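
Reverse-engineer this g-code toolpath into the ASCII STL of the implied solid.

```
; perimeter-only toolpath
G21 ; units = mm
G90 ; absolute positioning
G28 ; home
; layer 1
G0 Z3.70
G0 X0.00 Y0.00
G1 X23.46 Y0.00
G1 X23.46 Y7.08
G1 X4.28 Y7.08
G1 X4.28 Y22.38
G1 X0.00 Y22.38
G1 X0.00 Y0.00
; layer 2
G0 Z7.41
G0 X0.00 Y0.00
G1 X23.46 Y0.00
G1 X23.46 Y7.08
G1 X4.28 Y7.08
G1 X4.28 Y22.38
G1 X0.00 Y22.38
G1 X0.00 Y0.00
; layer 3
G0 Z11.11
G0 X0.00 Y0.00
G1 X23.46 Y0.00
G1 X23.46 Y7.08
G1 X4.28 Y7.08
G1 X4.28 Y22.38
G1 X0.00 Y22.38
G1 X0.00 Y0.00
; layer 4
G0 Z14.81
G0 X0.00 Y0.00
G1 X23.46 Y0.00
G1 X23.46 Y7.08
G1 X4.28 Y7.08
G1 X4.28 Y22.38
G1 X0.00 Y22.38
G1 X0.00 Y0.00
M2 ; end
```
solid part
  facet normal 0.0000 0.0000 -1.0000
    outer loop
      vertex 23.46 7.08 0.00
      vertex 23.46 0.00 0.00
      vertex 0.00 0.00 0.00
    endloop
  endfacet
  facet normal 0.0000 0.0000 -1.0000
    outer loop
      vertex 4.28 7.08 0.00
      vertex 23.46 7.08 0.00
      vertex 0.00 0.00 0.00
    endloop
  endfacet
  facet normal 0.0000 0.0000 -1.0000
    outer loop
      vertex 4.28 22.38 0.00
      vertex 4.28 7.08 0.00
      vertex 0.00 0.00 0.00
    endloop
  endfacet
  facet normal 0.0000 0.0000 -1.0000
    outer loop
      vertex 0.00 22.38 0.00
      vertex 4.28 22.38 0.00
      vertex 0.00 0.00 0.00
    endloop
  endfacet
  facet normal 0.0000 0.0000 1.0000
    outer loop
      vertex 0.00 0.00 14.81
      vertex 23.46 0.00 14.81
      vertex 23.46 7.08 14.81
    endloop
  endfacet
  facet normal 0.0000 0.0000 1.0000
    outer loop
      vertex 0.00 0.00 14.81
      vertex 23.46 7.08 14.81
      vertex 4.28 7.08 14.81
    endloop
  endfacet
  facet normal 0.0000 0.0000 1.0000
    outer loop
      vertex 0.00 0.00 14.81
      vertex 4.28 7.08 14.81
      vertex 4.28 22.38 14.81
    endloop
  endfacet
  facet normal 0.0000 0.0000 1.0000
    outer loop
      vertex 0.00 0.00 14.81
      vertex 4.28 22.38 14.81
      vertex 0.00 22.38 14.81
    endloop
  endfacet
  facet normal 0.0000 -1.0000 0.0000
    outer loop
      vertex 0.00 0.00 0.00
      vertex 23.46 0.00 0.00
      vertex 23.46 0.00 14.81
    endloop
  endfacet
  facet normal 0.0000 -1.0000 0.0000
    outer loop
      vertex 0.00 0.00 0.00
      vertex 23.46 0.00 14.81
      vertex 0.00 0.00 14.81
    endloop
  endfacet
  facet normal 1.0000 0.0000 0.0000
    outer loop
      vertex 23.46 0.00 0.00
      vertex 23.46 7.08 0.00
      vertex 23.46 7.08 14.81
    endloop
  endfacet
  facet normal 1.0000 0.0000 0.0000
    outer loop
      vertex 23.46 0.00 0.00
      vertex 23.46 7.08 14.81
      vertex 23.46 0.00 14.81
    endloop
  endfacet
  facet normal 0.0000 1.0000 0.0000
    outer loop
      vertex 23.46 7.08 0.00
      vertex 4.28 7.08 0.00
      vertex 4.28 7.08 14.81
    endloop
  endfacet
  facet normal 0.0000 1.0000 0.0000
    outer loop
      vertex 23.46 7.08 0.00
      vertex 4.28 7.08 14.81
      vertex 23.46 7.08 14.81
    endloop
  endfacet
  facet normal 1.0000 0.0000 0.0000
    outer loop
      vertex 4.28 7.08 0.00
      vertex 4.28 22.38 0.00
      vertex 4.28 22.38 14.81
    endloop
  endfacet
  facet normal 1.0000 0.0000 0.0000
    outer loop
      vertex 4.28 7.08 0.00
      vertex 4.28 22.38 14.81
      vertex 4.28 7.08 14.81
    endloop
  endfacet
  facet normal 0.0000 1.0000 0.0000
    outer loop
      vertex 4.28 22.38 0.00
      vertex 0.00 22.38 0.00
      vertex 0.00 22.38 14.81
    endloop
  endfacet
  facet normal 0.0000 1.0000 0.0000
    outer loop
      vertex 4.28 22.38 0.00
      vertex 0.00 22.38 14.81
      vertex 4.28 22.38 14.81
    endloop
  endfacet
  facet normal -1.0000 0.0000 0.0000
    outer loop
      vertex 0.00 22.38 0.00
      vertex 0.00 0.00 0.00
      vertex 0.00 0.00 14.81
    endloop
  endfacet
  facet normal -1.0000 0.0000 0.0000
    outer loop
      vertex 0.00 22.38 0.00
      vertex 0.00 0.00 14.81
      vertex 0.00 22.38 14.81
    endloop
  endfacet
endsolid part

The G0 Z moves step by Δz≈3.70 mm. Every layer's G1 loop is the same polygon, so the solid is a straight extrusion of it from z=0 to z≈14.8. Closing with flat bottom and top caps and triangulating gives 20 facets — an L-shaped prism: outer 23.5 × 22.4 mm, arm thicknesses ≈ 7.08 mm (horizontal) and 4.28 mm (vertical), extruded 14.8 mm in z.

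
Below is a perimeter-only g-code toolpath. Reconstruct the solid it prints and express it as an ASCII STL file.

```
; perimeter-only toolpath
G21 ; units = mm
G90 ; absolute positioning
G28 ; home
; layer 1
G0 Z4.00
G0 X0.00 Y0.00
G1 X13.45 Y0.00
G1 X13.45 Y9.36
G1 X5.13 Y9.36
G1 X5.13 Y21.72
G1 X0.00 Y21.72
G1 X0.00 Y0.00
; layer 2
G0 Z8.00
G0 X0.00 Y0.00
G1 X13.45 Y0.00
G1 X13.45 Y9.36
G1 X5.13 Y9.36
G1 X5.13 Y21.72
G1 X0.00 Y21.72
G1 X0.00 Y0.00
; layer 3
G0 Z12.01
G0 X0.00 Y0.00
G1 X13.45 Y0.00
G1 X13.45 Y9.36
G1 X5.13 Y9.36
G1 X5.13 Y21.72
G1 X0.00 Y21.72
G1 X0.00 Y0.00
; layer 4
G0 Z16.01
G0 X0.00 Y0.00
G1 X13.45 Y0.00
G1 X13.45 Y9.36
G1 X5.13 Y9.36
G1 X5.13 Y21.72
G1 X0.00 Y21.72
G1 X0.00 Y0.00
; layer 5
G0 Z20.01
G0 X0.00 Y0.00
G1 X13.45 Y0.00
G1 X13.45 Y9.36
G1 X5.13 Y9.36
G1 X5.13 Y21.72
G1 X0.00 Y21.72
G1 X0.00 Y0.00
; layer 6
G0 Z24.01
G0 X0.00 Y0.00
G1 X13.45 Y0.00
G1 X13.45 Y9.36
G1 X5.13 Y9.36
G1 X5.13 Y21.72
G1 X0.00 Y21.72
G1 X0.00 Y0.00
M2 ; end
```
solid part
  facet normal 0.0000 0.0000 -1.0000
    outer loop
      vertex 13.45 9.36 0.00
      vertex 13.45 0.00 0.00
      vertex 0.00 0.00 0.00
    endloop
  endfacet
  facet normal 0.0000 0.0000 -1.0000
    outer loop
      vertex 5.13 9.36 0.00
      vertex 13.45 9.36 0.00
      vertex 0.00 0.00 0.00
    endloop
  endfacet
  facet normal 0.0000 0.0000 -1.0000
    outer loop
      vertex 5.13 21.72 0.00
      vertex 5.13 9.36 0.00
      vertex 0.00 0.00 0.00
    endloop
  endfacet
  facet normal 0.0000 0.0000 -1.0000
    outer loop
      vertex 0.00 21.72 0.00
      vertex 5.13 21.72 0.00
      vertex 0.00 0.00 0.00
    endloop
  endfacet
  facet normal 0.0000 0.0000 1.0000
    outer loop
      vertex 0.00 0.00 24.01
      vertex 13.45 0.00 24.01
      vertex 13.45 9.36 24.01
    endloop
  endfacet
  facet normal 0.0000 0.0000 1.0000
    outer loop
      vertex 0.00 0.00 24.01
      vertex 13.45 9.36 24.01
      vertex 5.13 9.36 24.01
    endloop
  endfacet
  facet normal 0.0000 0.0000 1.0000
    outer loop
      vertex 0.00 0.00 24.01
      vertex 5.13 9.36 24.01
      vertex 5.13 21.72 24.01
    endloop
  endfacet
  facet normal 0.0000 0.0000 1.0000
    outer loop
      vertex 0.00 0.00 24.01
      vertex 5.13 21.72 24.01
      vertex 0.00 21.72 24.01
    endloop
  endfacet
  facet normal 0.0000 -1.0000 0.0000
    outer loop
      vertex 0.00 0.00 0.00
      vertex 13.45 0.00 0.00
      vertex 13.45 0.00 24.01
    endloop
  endfacet
  facet normal 0.0000 -1.0000 0.0000
    outer loop
      vertex 0.00 0.00 0.00
      vertex 13.45 0.00 24.01
      vertex 0.00 0.00 24.01
    endloop
  endfacet
  facet normal 1.0000 0.0000 0.0000
    outer loop
      vertex 13.45 0.00 0.00
      vertex 13.45 9.36 0.00
      vertex 13.45 9.36 24.01
    endloop
  endfacet
  facet normal 1.0000 0.0000 0.0000
    outer loop
      vertex 13.45 0.00 0.00
      vertex 13.45 9.36 24.01
      vertex 13.45 0.00 24.01
    endloop
  endfacet
  facet normal 0.0000 1.0000 0.0000
    outer loop
      vertex 13.45 9.36 0.00
      vertex 5.13 9.36 0.00
      vertex 5.13 9.36 24.01
    endloop
  endfacet
  facet normal 0.0000 1.0000 0.0000
    outer loop
      vertex 13.45 9.36 0.00
      vertex 5.13 9.36 24.01
      vertex 13.45 9.36 24.01
    endloop
  endfacet
  facet normal 1.0000 0.0000 0.0000
    outer loop
      vertex 5.13 9.36 0.00
      vertex 5.13 21.72 0.00
      vertex 5.13 21.72 24.01
    endloop
  endfacet
  facet normal 1.0000 0.0000 0.0000
    outer loop
      vertex 5.13 9.36 0.00
      vertex 5.13 21.72 24.01
      vertex 5.13 9.36 24.01
    endloop
  endfacet
  facet normal 0.0000 1.0000 0.0000
    outer loop
      vertex 5.13 21.72 0.00
      vertex 0.00 21.72 0.00
      vertex 0.00 21.72 24.01
    endloop
  endfacet
  facet normal 0.0000 1.0000 0.0000
    outer loop
      vertex 5.13 21.72 0.00
      vertex 0.00 21.72 24.01
      vertex 5.13 21.72 24.01
    endloop
  endfacet
  facet normal -1.0000 0.0000 0.0000
    outer loop
      vertex 0.00 21.72 0.00
      vertex 0.00 0.00 0.00
      vertex 0.00 0.00 24.01
    endloop
  endfacet
  facet normal -1.0000 0.0000 0.0000
    outer loop
      vertex 0.00 21.72 0.00
      vertex 0.00 0.00 24.01
      vertex 0.00 21.72 24.01
    endloop
  endfacet
endsolid part

The G0 Z moves step by Δz≈4.00 mm. Every layer's G1 loop is the same polygon, so the solid is a straight extrusion of it from z=0 to z≈24. Closing with flat bottom and top caps and triangulating gives 20 facets — an L-shaped prism: outer 13.4 × 21.7 mm, arm thicknesses ≈ 9.36 mm (horizontal) and 5.13 mm (vertical), extruded 24 mm in z.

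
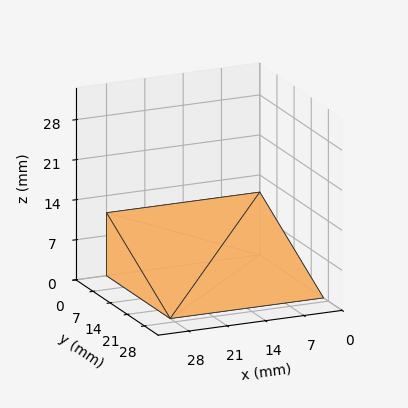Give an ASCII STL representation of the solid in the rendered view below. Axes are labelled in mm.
Reading the render: the shape is a wedge (ramp): 28 × 26 mm base, rising to 11 mm along the y=0 edge and sloping linearly to z=0 at y=26 (dimensions read to the nearest mm from the axis ticks). For the STL, each face is triangulated and given an outward normal.

solid part
  facet normal 0.0000 0.0000 -1.0000
    outer loop
      vertex 28.000 26.000 0.000
      vertex 28.000 0.000 0.000
      vertex 0.000 0.000 0.000
    endloop
  endfacet
  facet normal 0.0000 0.0000 -1.0000
    outer loop
      vertex 0.000 26.000 0.000
      vertex 28.000 26.000 0.000
      vertex 0.000 0.000 0.000
    endloop
  endfacet
  facet normal 0.0000 -1.0000 0.0000
    outer loop
      vertex 0.000 0.000 0.000
      vertex 28.000 0.000 0.000
      vertex 28.000 0.000 11.000
    endloop
  endfacet
  facet normal 0.0000 -1.0000 0.0000
    outer loop
      vertex 0.000 0.000 0.000
      vertex 28.000 0.000 11.000
      vertex 0.000 0.000 11.000
    endloop
  endfacet
  facet normal 0.0000 0.3896 0.9210
    outer loop
      vertex 0.000 0.000 11.000
      vertex 28.000 0.000 11.000
      vertex 28.000 26.000 0.000
    endloop
  endfacet
  facet normal 0.0000 0.3896 0.9210
    outer loop
      vertex 0.000 0.000 11.000
      vertex 28.000 26.000 0.000
      vertex 0.000 26.000 0.000
    endloop
  endfacet
  facet normal -1.0000 0.0000 0.0000
    outer loop
      vertex 0.000 0.000 11.000
      vertex 0.000 26.000 0.000
      vertex 0.000 0.000 0.000
    endloop
  endfacet
  facet normal 1.0000 0.0000 0.0000
    outer loop
      vertex 28.000 0.000 0.000
      vertex 28.000 26.000 0.000
      vertex 28.000 0.000 11.000
    endloop
  endfacet
endsolid part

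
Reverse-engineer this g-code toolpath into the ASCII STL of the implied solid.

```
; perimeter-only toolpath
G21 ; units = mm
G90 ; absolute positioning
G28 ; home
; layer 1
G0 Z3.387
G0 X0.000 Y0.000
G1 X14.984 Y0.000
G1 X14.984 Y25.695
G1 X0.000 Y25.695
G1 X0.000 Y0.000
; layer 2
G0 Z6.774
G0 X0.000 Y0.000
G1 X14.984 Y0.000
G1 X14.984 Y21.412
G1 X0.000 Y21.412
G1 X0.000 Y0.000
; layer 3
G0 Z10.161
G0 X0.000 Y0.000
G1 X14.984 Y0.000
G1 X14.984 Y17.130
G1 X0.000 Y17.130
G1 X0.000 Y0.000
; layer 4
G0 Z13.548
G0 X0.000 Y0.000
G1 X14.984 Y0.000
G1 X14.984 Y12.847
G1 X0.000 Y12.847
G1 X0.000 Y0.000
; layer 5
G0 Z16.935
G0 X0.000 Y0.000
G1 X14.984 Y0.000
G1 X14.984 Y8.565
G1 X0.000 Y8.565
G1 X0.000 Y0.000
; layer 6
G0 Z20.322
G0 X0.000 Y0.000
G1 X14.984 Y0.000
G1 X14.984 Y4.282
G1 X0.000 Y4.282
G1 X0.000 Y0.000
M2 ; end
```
solid part
  facet normal 0.0000 0.0000 -1.0000
    outer loop
      vertex 14.984 29.977 0.000
      vertex 14.984 0.000 0.000
      vertex 0.000 0.000 0.000
    endloop
  endfacet
  facet normal 0.0000 0.0000 -1.0000
    outer loop
      vertex 0.000 29.977 0.000
      vertex 14.984 29.977 0.000
      vertex 0.000 0.000 0.000
    endloop
  endfacet
  facet normal 0.0000 -1.0000 0.0000
    outer loop
      vertex 0.000 0.000 0.000
      vertex 14.984 0.000 0.000
      vertex 14.984 0.000 23.709
    endloop
  endfacet
  facet normal 0.0000 -1.0000 0.0000
    outer loop
      vertex 0.000 0.000 0.000
      vertex 14.984 0.000 23.709
      vertex 0.000 0.000 23.709
    endloop
  endfacet
  facet normal 0.0000 0.6203 0.7843
    outer loop
      vertex 0.000 0.000 23.709
      vertex 14.984 0.000 23.709
      vertex 14.984 29.977 0.000
    endloop
  endfacet
  facet normal 0.0000 0.6203 0.7843
    outer loop
      vertex 0.000 0.000 23.709
      vertex 14.984 29.977 0.000
      vertex 0.000 29.977 0.000
    endloop
  endfacet
  facet normal -1.0000 0.0000 0.0000
    outer loop
      vertex 0.000 0.000 23.709
      vertex 0.000 29.977 0.000
      vertex 0.000 0.000 0.000
    endloop
  endfacet
  facet normal 1.0000 0.0000 0.0000
    outer loop
      vertex 14.984 0.000 0.000
      vertex 14.984 29.977 0.000
      vertex 14.984 0.000 23.709
    endloop
  endfacet
endsolid part

The G0 Z moves step by Δz≈3.387 mm. The G1 loops shrink linearly with z, so the solid tapers from its base footprint up to z≈23.7. Closing with a flat bottom cap and the tapered top and triangulating gives 8 facets — a wedge (ramp): 15 × 30 mm base, rising to 23.7 mm along the y=0 edge and sloping linearly to z=0 at y=30.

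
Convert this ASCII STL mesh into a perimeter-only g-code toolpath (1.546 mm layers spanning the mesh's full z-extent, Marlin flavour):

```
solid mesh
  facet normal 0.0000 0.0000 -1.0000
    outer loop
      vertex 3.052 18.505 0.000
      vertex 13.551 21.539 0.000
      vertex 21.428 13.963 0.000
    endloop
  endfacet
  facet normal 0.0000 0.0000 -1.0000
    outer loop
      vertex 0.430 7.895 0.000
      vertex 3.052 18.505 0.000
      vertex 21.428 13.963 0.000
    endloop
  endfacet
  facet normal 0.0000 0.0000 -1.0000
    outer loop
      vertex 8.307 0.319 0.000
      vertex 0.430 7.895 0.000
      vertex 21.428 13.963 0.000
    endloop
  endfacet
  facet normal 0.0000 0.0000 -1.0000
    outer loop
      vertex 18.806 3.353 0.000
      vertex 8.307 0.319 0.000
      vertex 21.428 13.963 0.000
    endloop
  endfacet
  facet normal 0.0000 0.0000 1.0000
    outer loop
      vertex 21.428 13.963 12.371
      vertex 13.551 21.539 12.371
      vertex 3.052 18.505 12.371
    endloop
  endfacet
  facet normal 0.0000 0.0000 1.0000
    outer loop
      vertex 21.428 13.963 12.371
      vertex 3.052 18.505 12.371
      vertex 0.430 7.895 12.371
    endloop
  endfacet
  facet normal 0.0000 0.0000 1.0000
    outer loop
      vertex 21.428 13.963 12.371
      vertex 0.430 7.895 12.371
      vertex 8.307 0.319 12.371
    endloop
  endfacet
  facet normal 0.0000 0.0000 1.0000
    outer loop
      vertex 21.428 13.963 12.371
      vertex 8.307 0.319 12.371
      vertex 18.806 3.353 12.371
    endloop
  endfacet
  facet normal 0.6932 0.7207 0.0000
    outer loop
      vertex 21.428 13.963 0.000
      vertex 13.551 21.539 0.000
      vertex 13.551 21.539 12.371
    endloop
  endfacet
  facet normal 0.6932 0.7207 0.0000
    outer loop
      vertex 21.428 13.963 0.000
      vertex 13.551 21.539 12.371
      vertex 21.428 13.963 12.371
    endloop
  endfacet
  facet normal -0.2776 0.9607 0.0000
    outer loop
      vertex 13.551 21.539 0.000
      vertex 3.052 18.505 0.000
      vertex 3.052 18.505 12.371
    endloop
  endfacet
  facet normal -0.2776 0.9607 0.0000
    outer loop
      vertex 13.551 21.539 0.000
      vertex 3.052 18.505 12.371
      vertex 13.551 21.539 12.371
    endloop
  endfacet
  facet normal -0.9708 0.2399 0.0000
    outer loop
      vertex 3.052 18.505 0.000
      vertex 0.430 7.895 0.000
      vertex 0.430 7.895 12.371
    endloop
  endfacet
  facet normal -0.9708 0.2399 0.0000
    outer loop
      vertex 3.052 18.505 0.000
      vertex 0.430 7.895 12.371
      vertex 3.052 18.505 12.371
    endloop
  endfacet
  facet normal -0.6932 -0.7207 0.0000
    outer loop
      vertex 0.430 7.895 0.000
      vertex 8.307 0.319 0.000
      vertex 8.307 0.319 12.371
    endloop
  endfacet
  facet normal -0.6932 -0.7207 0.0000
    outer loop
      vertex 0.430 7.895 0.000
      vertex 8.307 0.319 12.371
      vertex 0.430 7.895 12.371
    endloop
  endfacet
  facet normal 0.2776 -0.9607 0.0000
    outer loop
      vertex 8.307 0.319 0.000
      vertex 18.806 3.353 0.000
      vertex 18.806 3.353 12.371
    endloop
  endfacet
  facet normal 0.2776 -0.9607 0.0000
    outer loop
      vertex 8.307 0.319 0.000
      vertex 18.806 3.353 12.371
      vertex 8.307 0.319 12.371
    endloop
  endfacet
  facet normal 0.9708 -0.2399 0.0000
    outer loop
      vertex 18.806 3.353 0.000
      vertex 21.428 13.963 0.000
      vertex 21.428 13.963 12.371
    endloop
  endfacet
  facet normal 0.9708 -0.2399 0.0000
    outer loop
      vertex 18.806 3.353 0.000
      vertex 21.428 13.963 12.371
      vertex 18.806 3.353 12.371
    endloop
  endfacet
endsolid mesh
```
; perimeter-only toolpath
G21 ; units = mm
G90 ; absolute positioning
G28 ; home
; layer 1
G0 Z1.546
G0 X21.428 Y13.963
G1 X13.551 Y21.539
G1 X3.052 Y18.505
G1 X0.430 Y7.895
G1 X8.307 Y0.319
G1 X18.806 Y3.353
G1 X21.428 Y13.963
; layer 2
G0 Z3.093
G0 X21.428 Y13.963
G1 X13.551 Y21.539
G1 X3.052 Y18.505
G1 X0.430 Y7.895
G1 X8.307 Y0.319
G1 X18.806 Y3.353
G1 X21.428 Y13.963
; layer 3
G0 Z4.639
G0 X21.428 Y13.963
G1 X13.551 Y21.539
G1 X3.052 Y18.505
G1 X0.430 Y7.895
G1 X8.307 Y0.319
G1 X18.806 Y3.353
G1 X21.428 Y13.963
; layer 4
G0 Z6.186
G0 X21.428 Y13.963
G1 X13.551 Y21.539
G1 X3.052 Y18.505
G1 X0.430 Y7.895
G1 X8.307 Y0.319
G1 X18.806 Y3.353
G1 X21.428 Y13.963
; layer 5
G0 Z7.732
G0 X21.428 Y13.963
G1 X13.551 Y21.539
G1 X3.052 Y18.505
G1 X0.430 Y7.895
G1 X8.307 Y0.319
G1 X18.806 Y3.353
G1 X21.428 Y13.963
; layer 6
G0 Z9.278
G0 X21.428 Y13.963
G1 X13.551 Y21.539
G1 X3.052 Y18.505
G1 X0.430 Y7.895
G1 X8.307 Y0.319
G1 X18.806 Y3.353
G1 X21.428 Y13.963
; layer 7
G0 Z10.825
G0 X21.428 Y13.963
G1 X13.551 Y21.539
G1 X3.052 Y18.505
G1 X0.430 Y7.895
G1 X8.307 Y0.319
G1 X18.806 Y3.353
G1 X21.428 Y13.963
; layer 8
G0 Z12.371
G0 X21.428 Y13.963
G1 X13.551 Y21.539
G1 X3.052 Y18.505
G1 X0.430 Y7.895
G1 X8.307 Y0.319
G1 X18.806 Y3.353
G1 X21.428 Y13.963
M2 ; end

The solid is a regular 6-sided prism (a cylinder approximated with 6 flat sides), circumscribed radius ≈ 10.9 mm, height ≈ 12.4 mm. Slicing at Δz = 1.546 mm — 8 equal slices spanning the solid's height, so layer i sits at z = i·h/8 — gives 8 non-empty perimeters. Each is a 6-segment closed polygon; G0 lifts to the layer z and rapids to the start vertex, then G1 traces the edges.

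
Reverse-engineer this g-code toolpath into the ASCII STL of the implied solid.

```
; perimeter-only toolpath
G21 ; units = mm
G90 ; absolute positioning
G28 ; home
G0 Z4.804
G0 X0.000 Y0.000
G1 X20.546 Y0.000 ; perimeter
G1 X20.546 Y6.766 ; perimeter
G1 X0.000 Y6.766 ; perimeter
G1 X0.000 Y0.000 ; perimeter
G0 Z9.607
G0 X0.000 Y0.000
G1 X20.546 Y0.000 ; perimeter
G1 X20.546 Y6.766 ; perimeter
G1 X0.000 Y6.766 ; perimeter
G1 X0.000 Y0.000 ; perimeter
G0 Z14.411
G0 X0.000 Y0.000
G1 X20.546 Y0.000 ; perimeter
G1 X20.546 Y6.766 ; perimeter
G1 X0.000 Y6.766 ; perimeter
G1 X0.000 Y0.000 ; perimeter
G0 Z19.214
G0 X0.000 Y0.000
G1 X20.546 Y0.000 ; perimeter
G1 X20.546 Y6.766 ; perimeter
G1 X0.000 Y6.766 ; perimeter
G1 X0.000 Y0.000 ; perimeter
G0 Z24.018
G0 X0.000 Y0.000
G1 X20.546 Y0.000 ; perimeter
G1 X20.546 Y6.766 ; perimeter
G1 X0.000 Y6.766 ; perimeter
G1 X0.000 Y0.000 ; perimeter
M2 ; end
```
solid part
  facet normal 0.0000 0.0000 -1.0000
    outer loop
      vertex 20.546 6.766 0.000
      vertex 20.546 0.000 0.000
      vertex 0.000 0.000 0.000
    endloop
  endfacet
  facet normal 0.0000 0.0000 -1.0000
    outer loop
      vertex 0.000 6.766 0.000
      vertex 20.546 6.766 0.000
      vertex 0.000 0.000 0.000
    endloop
  endfacet
  facet normal 0.0000 0.0000 1.0000
    outer loop
      vertex 0.000 0.000 24.018
      vertex 20.546 0.000 24.018
      vertex 20.546 6.766 24.018
    endloop
  endfacet
  facet normal 0.0000 0.0000 1.0000
    outer loop
      vertex 0.000 0.000 24.018
      vertex 20.546 6.766 24.018
      vertex 0.000 6.766 24.018
    endloop
  endfacet
  facet normal 0.0000 -1.0000 0.0000
    outer loop
      vertex 0.000 0.000 0.000
      vertex 20.546 0.000 0.000
      vertex 20.546 0.000 24.018
    endloop
  endfacet
  facet normal 0.0000 -1.0000 0.0000
    outer loop
      vertex 0.000 0.000 0.000
      vertex 20.546 0.000 24.018
      vertex 0.000 0.000 24.018
    endloop
  endfacet
  facet normal 0.0000 1.0000 0.0000
    outer loop
      vertex 20.546 6.766 24.018
      vertex 20.546 6.766 0.000
      vertex 0.000 6.766 0.000
    endloop
  endfacet
  facet normal 0.0000 1.0000 0.0000
    outer loop
      vertex 0.000 6.766 24.018
      vertex 20.546 6.766 24.018
      vertex 0.000 6.766 0.000
    endloop
  endfacet
  facet normal -1.0000 0.0000 0.0000
    outer loop
      vertex 0.000 6.766 24.018
      vertex 0.000 6.766 0.000
      vertex 0.000 0.000 0.000
    endloop
  endfacet
  facet normal -1.0000 0.0000 0.0000
    outer loop
      vertex 0.000 0.000 24.018
      vertex 0.000 6.766 24.018
      vertex 0.000 0.000 0.000
    endloop
  endfacet
  facet normal 1.0000 0.0000 0.0000
    outer loop
      vertex 20.546 0.000 0.000
      vertex 20.546 6.766 0.000
      vertex 20.546 6.766 24.018
    endloop
  endfacet
  facet normal 1.0000 0.0000 0.0000
    outer loop
      vertex 20.546 0.000 0.000
      vertex 20.546 6.766 24.018
      vertex 20.546 0.000 24.018
    endloop
  endfacet
endsolid part

The G0 Z moves step by Δz≈4.804 mm. Every layer's G1 loop is the same polygon, so the solid is a straight extrusion of it from z=0 to z≈24. Closing with flat bottom and top caps and triangulating gives 12 facets — a rectangular box, roughly 20.5 × 6.77 mm footprint and 24 mm tall.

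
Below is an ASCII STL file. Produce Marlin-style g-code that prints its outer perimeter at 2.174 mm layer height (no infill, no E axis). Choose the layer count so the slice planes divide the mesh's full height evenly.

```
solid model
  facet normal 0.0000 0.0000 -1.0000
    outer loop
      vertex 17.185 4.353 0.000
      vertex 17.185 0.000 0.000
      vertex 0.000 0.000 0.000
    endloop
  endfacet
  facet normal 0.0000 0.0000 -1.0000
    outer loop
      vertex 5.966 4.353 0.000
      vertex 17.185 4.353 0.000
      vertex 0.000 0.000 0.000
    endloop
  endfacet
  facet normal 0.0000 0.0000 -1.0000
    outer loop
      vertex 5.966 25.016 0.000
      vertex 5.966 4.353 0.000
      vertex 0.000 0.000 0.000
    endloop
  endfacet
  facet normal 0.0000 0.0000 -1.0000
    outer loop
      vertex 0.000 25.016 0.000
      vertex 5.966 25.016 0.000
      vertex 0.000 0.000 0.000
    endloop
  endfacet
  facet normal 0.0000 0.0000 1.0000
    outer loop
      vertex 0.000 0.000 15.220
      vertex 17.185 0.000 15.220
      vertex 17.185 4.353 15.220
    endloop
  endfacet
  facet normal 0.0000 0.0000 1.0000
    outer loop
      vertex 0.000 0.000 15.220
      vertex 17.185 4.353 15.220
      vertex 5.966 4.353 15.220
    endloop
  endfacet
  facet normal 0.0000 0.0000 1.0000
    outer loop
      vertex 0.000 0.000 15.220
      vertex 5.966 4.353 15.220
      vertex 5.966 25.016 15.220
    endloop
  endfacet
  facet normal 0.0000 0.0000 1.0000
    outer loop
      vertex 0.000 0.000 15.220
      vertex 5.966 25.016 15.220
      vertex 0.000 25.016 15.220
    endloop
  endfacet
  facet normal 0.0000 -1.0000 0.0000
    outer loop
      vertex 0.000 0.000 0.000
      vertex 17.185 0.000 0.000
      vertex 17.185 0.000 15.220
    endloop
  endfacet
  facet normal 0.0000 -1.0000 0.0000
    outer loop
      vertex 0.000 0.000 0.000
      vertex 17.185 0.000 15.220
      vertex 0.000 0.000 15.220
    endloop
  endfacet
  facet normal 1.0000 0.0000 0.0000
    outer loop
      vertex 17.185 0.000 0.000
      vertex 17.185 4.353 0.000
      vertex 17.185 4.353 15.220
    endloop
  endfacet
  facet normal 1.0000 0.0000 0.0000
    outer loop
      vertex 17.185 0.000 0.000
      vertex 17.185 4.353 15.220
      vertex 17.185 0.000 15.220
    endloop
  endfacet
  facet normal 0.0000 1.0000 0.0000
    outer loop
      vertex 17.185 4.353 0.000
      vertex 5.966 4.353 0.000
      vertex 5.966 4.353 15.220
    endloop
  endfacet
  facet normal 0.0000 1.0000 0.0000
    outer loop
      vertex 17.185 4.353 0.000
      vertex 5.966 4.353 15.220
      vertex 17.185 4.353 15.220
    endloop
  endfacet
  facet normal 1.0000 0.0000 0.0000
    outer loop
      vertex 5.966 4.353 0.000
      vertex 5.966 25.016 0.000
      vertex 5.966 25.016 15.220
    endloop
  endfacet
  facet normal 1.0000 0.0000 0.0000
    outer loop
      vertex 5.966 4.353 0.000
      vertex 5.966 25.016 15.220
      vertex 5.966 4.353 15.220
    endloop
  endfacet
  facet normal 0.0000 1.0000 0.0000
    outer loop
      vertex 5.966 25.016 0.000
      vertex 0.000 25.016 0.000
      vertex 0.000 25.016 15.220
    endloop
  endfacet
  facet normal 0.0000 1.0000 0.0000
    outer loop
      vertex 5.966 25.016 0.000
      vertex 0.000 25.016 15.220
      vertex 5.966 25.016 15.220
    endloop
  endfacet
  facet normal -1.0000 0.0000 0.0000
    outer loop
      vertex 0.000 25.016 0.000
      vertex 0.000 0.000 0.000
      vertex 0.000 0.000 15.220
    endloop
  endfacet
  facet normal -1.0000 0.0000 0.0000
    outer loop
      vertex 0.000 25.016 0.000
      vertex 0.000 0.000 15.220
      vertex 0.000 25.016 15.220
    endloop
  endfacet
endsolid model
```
; perimeter-only toolpath
G21 ; units = mm
G90 ; absolute positioning
G28 ; home
; layer 1
G0 Z2.174
G0 X0.000 Y0.000
G1 X17.185 Y0.000
G1 X17.185 Y4.353
G1 X5.966 Y4.353
G1 X5.966 Y25.016
G1 X0.000 Y25.016
G1 X0.000 Y0.000
; layer 2
G0 Z4.349
G0 X0.000 Y0.000
G1 X17.185 Y0.000
G1 X17.185 Y4.353
G1 X5.966 Y4.353
G1 X5.966 Y25.016
G1 X0.000 Y25.016
G1 X0.000 Y0.000
; layer 3
G0 Z6.523
G0 X0.000 Y0.000
G1 X17.185 Y0.000
G1 X17.185 Y4.353
G1 X5.966 Y4.353
G1 X5.966 Y25.016
G1 X0.000 Y25.016
G1 X0.000 Y0.000
; layer 4
G0 Z8.697
G0 X0.000 Y0.000
G1 X17.185 Y0.000
G1 X17.185 Y4.353
G1 X5.966 Y4.353
G1 X5.966 Y25.016
G1 X0.000 Y25.016
G1 X0.000 Y0.000
; layer 5
G0 Z10.871
G0 X0.000 Y0.000
G1 X17.185 Y0.000
G1 X17.185 Y4.353
G1 X5.966 Y4.353
G1 X5.966 Y25.016
G1 X0.000 Y25.016
G1 X0.000 Y0.000
; layer 6
G0 Z13.046
G0 X0.000 Y0.000
G1 X17.185 Y0.000
G1 X17.185 Y4.353
G1 X5.966 Y4.353
G1 X5.966 Y25.016
G1 X0.000 Y25.016
G1 X0.000 Y0.000
; layer 7
G0 Z15.220
G0 X0.000 Y0.000
G1 X17.185 Y0.000
G1 X17.185 Y4.353
G1 X5.966 Y4.353
G1 X5.966 Y25.016
G1 X0.000 Y25.016
G1 X0.000 Y0.000
M2 ; end

The solid is an L-shaped prism: outer 17.2 × 25 mm, arm thicknesses ≈ 4.35 mm (horizontal) and 5.97 mm (vertical), extruded 15.2 mm in z. Slicing at Δz = 2.174 mm — 7 equal slices spanning the solid's height, so layer i sits at z = i·h/7 — gives 7 non-empty perimeters. Each is a 6-segment closed polygon; G0 lifts to the layer z and rapids to the start vertex, then G1 traces the edges.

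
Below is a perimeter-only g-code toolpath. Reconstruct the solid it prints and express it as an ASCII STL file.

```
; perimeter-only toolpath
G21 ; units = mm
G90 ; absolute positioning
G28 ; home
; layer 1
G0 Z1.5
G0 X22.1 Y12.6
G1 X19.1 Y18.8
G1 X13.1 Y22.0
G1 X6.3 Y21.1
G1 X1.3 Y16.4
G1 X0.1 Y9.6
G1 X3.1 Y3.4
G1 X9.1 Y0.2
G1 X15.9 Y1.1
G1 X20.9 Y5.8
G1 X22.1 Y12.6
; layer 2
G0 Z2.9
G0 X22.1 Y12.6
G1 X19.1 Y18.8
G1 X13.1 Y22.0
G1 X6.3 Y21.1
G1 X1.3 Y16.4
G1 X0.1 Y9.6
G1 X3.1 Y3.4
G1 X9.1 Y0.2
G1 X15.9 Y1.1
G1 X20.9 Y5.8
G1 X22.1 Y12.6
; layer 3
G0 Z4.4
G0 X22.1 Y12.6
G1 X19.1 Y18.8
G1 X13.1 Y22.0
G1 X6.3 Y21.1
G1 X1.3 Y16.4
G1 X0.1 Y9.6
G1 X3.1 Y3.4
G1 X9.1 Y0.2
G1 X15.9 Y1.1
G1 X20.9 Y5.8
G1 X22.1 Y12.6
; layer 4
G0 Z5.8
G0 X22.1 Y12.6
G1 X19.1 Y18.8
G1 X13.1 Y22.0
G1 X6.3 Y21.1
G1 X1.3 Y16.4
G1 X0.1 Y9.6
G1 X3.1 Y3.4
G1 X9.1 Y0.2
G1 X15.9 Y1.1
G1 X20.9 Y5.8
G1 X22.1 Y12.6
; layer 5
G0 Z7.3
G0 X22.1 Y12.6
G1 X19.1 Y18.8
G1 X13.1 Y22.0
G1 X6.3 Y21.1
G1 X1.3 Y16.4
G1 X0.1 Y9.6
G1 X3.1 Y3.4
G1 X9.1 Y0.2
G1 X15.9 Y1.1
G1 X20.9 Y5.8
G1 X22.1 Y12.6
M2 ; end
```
solid part
  facet normal 0.0000 0.0000 -1.0000
    outer loop
      vertex 13.1 22.0 0.0
      vertex 19.1 18.8 0.0
      vertex 22.1 12.6 0.0
    endloop
  endfacet
  facet normal 0.0000 0.0000 -1.0000
    outer loop
      vertex 6.3 21.1 0.0
      vertex 13.1 22.0 0.0
      vertex 22.1 12.6 0.0
    endloop
  endfacet
  facet normal 0.0000 0.0000 -1.0000
    outer loop
      vertex 1.3 16.4 0.0
      vertex 6.3 21.1 0.0
      vertex 22.1 12.6 0.0
    endloop
  endfacet
  facet normal 0.0000 0.0000 -1.0000
    outer loop
      vertex 0.1 9.6 0.0
      vertex 1.3 16.4 0.0
      vertex 22.1 12.6 0.0
    endloop
  endfacet
  facet normal 0.0000 0.0000 -1.0000
    outer loop
      vertex 3.1 3.4 0.0
      vertex 0.1 9.6 0.0
      vertex 22.1 12.6 0.0
    endloop
  endfacet
  facet normal 0.0000 0.0000 -1.0000
    outer loop
      vertex 9.1 0.2 0.0
      vertex 3.1 3.4 0.0
      vertex 22.1 12.6 0.0
    endloop
  endfacet
  facet normal 0.0000 0.0000 -1.0000
    outer loop
      vertex 15.9 1.1 0.0
      vertex 9.1 0.2 0.0
      vertex 22.1 12.6 0.0
    endloop
  endfacet
  facet normal 0.0000 0.0000 -1.0000
    outer loop
      vertex 20.9 5.8 0.0
      vertex 15.9 1.1 0.0
      vertex 22.1 12.6 0.0
    endloop
  endfacet
  facet normal 0.0000 0.0000 1.0000
    outer loop
      vertex 22.1 12.6 7.3
      vertex 19.1 18.8 7.3
      vertex 13.1 22.0 7.3
    endloop
  endfacet
  facet normal 0.0000 0.0000 1.0000
    outer loop
      vertex 22.1 12.6 7.3
      vertex 13.1 22.0 7.3
      vertex 6.3 21.1 7.3
    endloop
  endfacet
  facet normal 0.0000 0.0000 1.0000
    outer loop
      vertex 22.1 12.6 7.3
      vertex 6.3 21.1 7.3
      vertex 1.3 16.4 7.3
    endloop
  endfacet
  facet normal 0.0000 0.0000 1.0000
    outer loop
      vertex 22.1 12.6 7.3
      vertex 1.3 16.4 7.3
      vertex 0.1 9.6 7.3
    endloop
  endfacet
  facet normal 0.0000 0.0000 1.0000
    outer loop
      vertex 22.1 12.6 7.3
      vertex 0.1 9.6 7.3
      vertex 3.1 3.4 7.3
    endloop
  endfacet
  facet normal 0.0000 0.0000 1.0000
    outer loop
      vertex 22.1 12.6 7.3
      vertex 3.1 3.4 7.3
      vertex 9.1 0.2 7.3
    endloop
  endfacet
  facet normal 0.0000 0.0000 1.0000
    outer loop
      vertex 22.1 12.6 7.3
      vertex 9.1 0.2 7.3
      vertex 15.9 1.1 7.3
    endloop
  endfacet
  facet normal 0.0000 0.0000 1.0000
    outer loop
      vertex 22.1 12.6 7.3
      vertex 15.9 1.1 7.3
      vertex 20.9 5.8 7.3
    endloop
  endfacet
  facet normal 0.9002 0.4356 0.0000
    outer loop
      vertex 22.1 12.6 0.0
      vertex 19.1 18.8 0.0
      vertex 19.1 18.8 7.3
    endloop
  endfacet
  facet normal 0.9002 0.4356 0.0000
    outer loop
      vertex 22.1 12.6 0.0
      vertex 19.1 18.8 7.3
      vertex 22.1 12.6 7.3
    endloop
  endfacet
  facet normal 0.4706 0.8824 0.0000
    outer loop
      vertex 19.1 18.8 0.0
      vertex 13.1 22.0 0.0
      vertex 13.1 22.0 7.3
    endloop
  endfacet
  facet normal 0.4706 0.8824 0.0000
    outer loop
      vertex 19.1 18.8 0.0
      vertex 13.1 22.0 7.3
      vertex 19.1 18.8 7.3
    endloop
  endfacet
  facet normal -0.1312 0.9914 0.0000
    outer loop
      vertex 13.1 22.0 0.0
      vertex 6.3 21.1 0.0
      vertex 6.3 21.1 7.3
    endloop
  endfacet
  facet normal -0.1312 0.9914 0.0000
    outer loop
      vertex 13.1 22.0 0.0
      vertex 6.3 21.1 7.3
      vertex 13.1 22.0 7.3
    endloop
  endfacet
  facet normal -0.6849 0.7286 0.0000
    outer loop
      vertex 6.3 21.1 0.0
      vertex 1.3 16.4 0.0
      vertex 1.3 16.4 7.3
    endloop
  endfacet
  facet normal -0.6849 0.7286 0.0000
    outer loop
      vertex 6.3 21.1 0.0
      vertex 1.3 16.4 7.3
      vertex 6.3 21.1 7.3
    endloop
  endfacet
  facet normal -0.9848 0.1738 0.0000
    outer loop
      vertex 1.3 16.4 0.0
      vertex 0.1 9.6 0.0
      vertex 0.1 9.6 7.3
    endloop
  endfacet
  facet normal -0.9848 0.1738 0.0000
    outer loop
      vertex 1.3 16.4 0.0
      vertex 0.1 9.6 7.3
      vertex 1.3 16.4 7.3
    endloop
  endfacet
  facet normal -0.9002 -0.4356 0.0000
    outer loop
      vertex 0.1 9.6 0.0
      vertex 3.1 3.4 0.0
      vertex 3.1 3.4 7.3
    endloop
  endfacet
  facet normal -0.9002 -0.4356 0.0000
    outer loop
      vertex 0.1 9.6 0.0
      vertex 3.1 3.4 7.3
      vertex 0.1 9.6 7.3
    endloop
  endfacet
  facet normal -0.4706 -0.8824 0.0000
    outer loop
      vertex 3.1 3.4 0.0
      vertex 9.1 0.2 0.0
      vertex 9.1 0.2 7.3
    endloop
  endfacet
  facet normal -0.4706 -0.8824 0.0000
    outer loop
      vertex 3.1 3.4 0.0
      vertex 9.1 0.2 7.3
      vertex 3.1 3.4 7.3
    endloop
  endfacet
  facet normal 0.1312 -0.9914 0.0000
    outer loop
      vertex 9.1 0.2 0.0
      vertex 15.9 1.1 0.0
      vertex 15.9 1.1 7.3
    endloop
  endfacet
  facet normal 0.1312 -0.9914 0.0000
    outer loop
      vertex 9.1 0.2 0.0
      vertex 15.9 1.1 7.3
      vertex 9.1 0.2 7.3
    endloop
  endfacet
  facet normal 0.6849 -0.7286 0.0000
    outer loop
      vertex 15.9 1.1 0.0
      vertex 20.9 5.8 0.0
      vertex 20.9 5.8 7.3
    endloop
  endfacet
  facet normal 0.6849 -0.7286 0.0000
    outer loop
      vertex 15.9 1.1 0.0
      vertex 20.9 5.8 7.3
      vertex 15.9 1.1 7.3
    endloop
  endfacet
  facet normal 0.9848 -0.1738 0.0000
    outer loop
      vertex 20.9 5.8 0.0
      vertex 22.1 12.6 0.0
      vertex 22.1 12.6 7.3
    endloop
  endfacet
  facet normal 0.9848 -0.1738 0.0000
    outer loop
      vertex 20.9 5.8 0.0
      vertex 22.1 12.6 7.3
      vertex 20.9 5.8 7.3
    endloop
  endfacet
endsolid part

The G0 Z moves step by Δz≈1.5 mm. Every layer's G1 loop is the same polygon, so the solid is a straight extrusion of it from z=0 to z≈7.3. Closing with flat bottom and top caps and triangulating gives 36 facets — a regular 10-sided prism (a cylinder approximated with 10 flat sides), circumscribed radius ≈ 11.1 mm, height ≈ 7.3 mm.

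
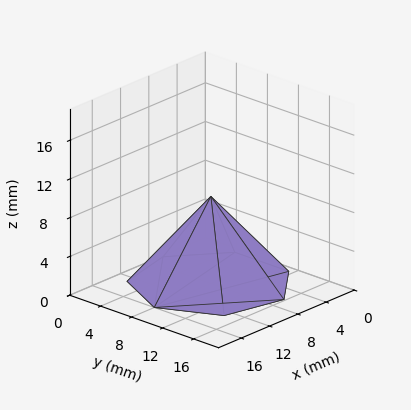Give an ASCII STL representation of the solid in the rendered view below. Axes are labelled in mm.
Reading the render: the shape is a regular 7-sided pyramid, base circumscribed radius ≈ 8 mm, apex at z ≈ 9 mm (dimensions read to the nearest mm from the axis ticks). For the STL, each face is triangulated and given an outward normal.

solid part
  facet normal 0.0000 0.0000 -1.0000
    outer loop
      vertex 6.220 15.799 0.000
      vertex 12.988 14.255 0.000
      vertex 16.000 8.000 0.000
    endloop
  endfacet
  facet normal 0.0000 0.0000 -1.0000
    outer loop
      vertex 0.792 11.471 0.000
      vertex 6.220 15.799 0.000
      vertex 16.000 8.000 0.000
    endloop
  endfacet
  facet normal 0.0000 0.0000 -1.0000
    outer loop
      vertex 0.792 4.529 0.000
      vertex 0.792 11.471 0.000
      vertex 16.000 8.000 0.000
    endloop
  endfacet
  facet normal 0.0000 0.0000 -1.0000
    outer loop
      vertex 6.220 0.201 0.000
      vertex 0.792 4.529 0.000
      vertex 16.000 8.000 0.000
    endloop
  endfacet
  facet normal 0.0000 0.0000 -1.0000
    outer loop
      vertex 12.988 1.745 0.000
      vertex 6.220 0.201 0.000
      vertex 16.000 8.000 0.000
    endloop
  endfacet
  facet normal 0.7032 0.3386 0.6251
    outer loop
      vertex 16.000 8.000 0.000
      vertex 12.988 14.255 0.000
      vertex 8.000 8.000 9.000
    endloop
  endfacet
  facet normal 0.1736 0.7610 0.6251
    outer loop
      vertex 12.988 14.255 0.000
      vertex 6.220 15.799 0.000
      vertex 8.000 8.000 9.000
    endloop
  endfacet
  facet normal -0.4866 0.6103 0.6251
    outer loop
      vertex 6.220 15.799 0.000
      vertex 0.792 11.471 0.000
      vertex 8.000 8.000 9.000
    endloop
  endfacet
  facet normal -0.7805 0.0000 0.6251
    outer loop
      vertex 0.792 11.471 0.000
      vertex 0.792 4.529 0.000
      vertex 8.000 8.000 9.000
    endloop
  endfacet
  facet normal -0.4866 -0.6103 0.6251
    outer loop
      vertex 0.792 4.529 0.000
      vertex 6.220 0.201 0.000
      vertex 8.000 8.000 9.000
    endloop
  endfacet
  facet normal 0.1736 -0.7610 0.6251
    outer loop
      vertex 6.220 0.201 0.000
      vertex 12.988 1.745 0.000
      vertex 8.000 8.000 9.000
    endloop
  endfacet
  facet normal 0.7032 -0.3386 0.6251
    outer loop
      vertex 12.988 1.745 0.000
      vertex 16.000 8.000 0.000
      vertex 8.000 8.000 9.000
    endloop
  endfacet
endsolid part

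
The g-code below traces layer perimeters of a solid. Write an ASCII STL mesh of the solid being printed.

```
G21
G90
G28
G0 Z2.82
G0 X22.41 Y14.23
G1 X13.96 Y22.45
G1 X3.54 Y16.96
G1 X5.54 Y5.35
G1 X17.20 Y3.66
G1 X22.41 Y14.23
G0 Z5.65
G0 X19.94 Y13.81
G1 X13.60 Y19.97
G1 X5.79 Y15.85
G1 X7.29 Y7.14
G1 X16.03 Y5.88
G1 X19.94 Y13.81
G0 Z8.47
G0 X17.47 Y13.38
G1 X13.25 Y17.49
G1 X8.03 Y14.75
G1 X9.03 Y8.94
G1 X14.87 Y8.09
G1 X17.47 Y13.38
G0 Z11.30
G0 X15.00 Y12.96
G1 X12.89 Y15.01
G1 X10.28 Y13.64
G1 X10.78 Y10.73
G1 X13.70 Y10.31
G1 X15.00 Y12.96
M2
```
solid part
  facet normal 0.0000 0.0000 -1.0000
    outer loop
      vertex 1.29 18.07 0.00
      vertex 14.32 24.93 0.00
      vertex 24.88 14.66 0.00
    endloop
  endfacet
  facet normal 0.0000 0.0000 -1.0000
    outer loop
      vertex 3.79 3.55 0.00
      vertex 1.29 18.07 0.00
      vertex 24.88 14.66 0.00
    endloop
  endfacet
  facet normal 0.0000 0.0000 -1.0000
    outer loop
      vertex 18.37 1.44 0.00
      vertex 3.79 3.55 0.00
      vertex 24.88 14.66 0.00
    endloop
  endfacet
  facet normal 0.5664 0.5823 0.5832
    outer loop
      vertex 24.88 14.66 0.00
      vertex 14.32 24.93 0.00
      vertex 12.53 12.53 14.12
    endloop
  endfacet
  facet normal -0.3784 0.7188 0.5832
    outer loop
      vertex 14.32 24.93 0.00
      vertex 1.29 18.07 0.00
      vertex 12.53 12.53 14.12
    endloop
  endfacet
  facet normal -0.8006 -0.1378 0.5832
    outer loop
      vertex 1.29 18.07 0.00
      vertex 3.79 3.55 0.00
      vertex 12.53 12.53 14.12
    endloop
  endfacet
  facet normal -0.1163 -0.8039 0.5833
    outer loop
      vertex 3.79 3.55 0.00
      vertex 18.37 1.44 0.00
      vertex 12.53 12.53 14.12
    endloop
  endfacet
  facet normal 0.7287 -0.3589 0.5832
    outer loop
      vertex 18.37 1.44 0.00
      vertex 24.88 14.66 0.00
      vertex 12.53 12.53 14.12
    endloop
  endfacet
endsolid part

The G0 Z moves step by Δz≈2.82 mm. The G1 loops shrink linearly with z, so the solid tapers from its base footprint up to z≈14.1. Closing with a flat bottom cap and the tapered top and triangulating gives 8 facets — a regular 5-sided pyramid, base circumscribed radius ≈ 12.5 mm, apex at z ≈ 14.1 mm.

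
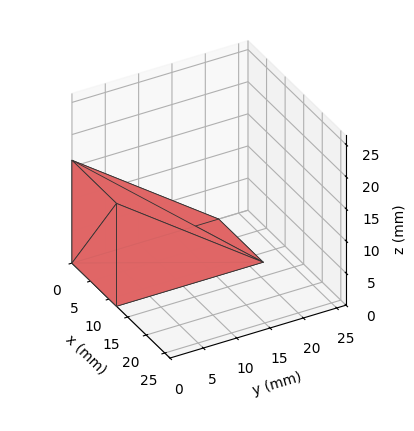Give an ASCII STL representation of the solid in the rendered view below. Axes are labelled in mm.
Reading the render: the shape is a wedge (ramp): 12 × 22 mm base, rising to 16 mm along the y=0 edge and sloping linearly to z=0 at y=22 (dimensions read to the nearest mm from the axis ticks). For the STL, each face is triangulated and given an outward normal.

solid part
  facet normal 0.0000 0.0000 -1.0000
    outer loop
      vertex 12.000 22.000 0.000
      vertex 12.000 0.000 0.000
      vertex 0.000 0.000 0.000
    endloop
  endfacet
  facet normal 0.0000 0.0000 -1.0000
    outer loop
      vertex 0.000 22.000 0.000
      vertex 12.000 22.000 0.000
      vertex 0.000 0.000 0.000
    endloop
  endfacet
  facet normal 0.0000 -1.0000 0.0000
    outer loop
      vertex 0.000 0.000 0.000
      vertex 12.000 0.000 0.000
      vertex 12.000 0.000 16.000
    endloop
  endfacet
  facet normal 0.0000 -1.0000 0.0000
    outer loop
      vertex 0.000 0.000 0.000
      vertex 12.000 0.000 16.000
      vertex 0.000 0.000 16.000
    endloop
  endfacet
  facet normal 0.0000 0.5882 0.8087
    outer loop
      vertex 0.000 0.000 16.000
      vertex 12.000 0.000 16.000
      vertex 12.000 22.000 0.000
    endloop
  endfacet
  facet normal 0.0000 0.5882 0.8087
    outer loop
      vertex 0.000 0.000 16.000
      vertex 12.000 22.000 0.000
      vertex 0.000 22.000 0.000
    endloop
  endfacet
  facet normal -1.0000 0.0000 0.0000
    outer loop
      vertex 0.000 0.000 16.000
      vertex 0.000 22.000 0.000
      vertex 0.000 0.000 0.000
    endloop
  endfacet
  facet normal 1.0000 0.0000 0.0000
    outer loop
      vertex 12.000 0.000 0.000
      vertex 12.000 22.000 0.000
      vertex 12.000 0.000 16.000
    endloop
  endfacet
endsolid part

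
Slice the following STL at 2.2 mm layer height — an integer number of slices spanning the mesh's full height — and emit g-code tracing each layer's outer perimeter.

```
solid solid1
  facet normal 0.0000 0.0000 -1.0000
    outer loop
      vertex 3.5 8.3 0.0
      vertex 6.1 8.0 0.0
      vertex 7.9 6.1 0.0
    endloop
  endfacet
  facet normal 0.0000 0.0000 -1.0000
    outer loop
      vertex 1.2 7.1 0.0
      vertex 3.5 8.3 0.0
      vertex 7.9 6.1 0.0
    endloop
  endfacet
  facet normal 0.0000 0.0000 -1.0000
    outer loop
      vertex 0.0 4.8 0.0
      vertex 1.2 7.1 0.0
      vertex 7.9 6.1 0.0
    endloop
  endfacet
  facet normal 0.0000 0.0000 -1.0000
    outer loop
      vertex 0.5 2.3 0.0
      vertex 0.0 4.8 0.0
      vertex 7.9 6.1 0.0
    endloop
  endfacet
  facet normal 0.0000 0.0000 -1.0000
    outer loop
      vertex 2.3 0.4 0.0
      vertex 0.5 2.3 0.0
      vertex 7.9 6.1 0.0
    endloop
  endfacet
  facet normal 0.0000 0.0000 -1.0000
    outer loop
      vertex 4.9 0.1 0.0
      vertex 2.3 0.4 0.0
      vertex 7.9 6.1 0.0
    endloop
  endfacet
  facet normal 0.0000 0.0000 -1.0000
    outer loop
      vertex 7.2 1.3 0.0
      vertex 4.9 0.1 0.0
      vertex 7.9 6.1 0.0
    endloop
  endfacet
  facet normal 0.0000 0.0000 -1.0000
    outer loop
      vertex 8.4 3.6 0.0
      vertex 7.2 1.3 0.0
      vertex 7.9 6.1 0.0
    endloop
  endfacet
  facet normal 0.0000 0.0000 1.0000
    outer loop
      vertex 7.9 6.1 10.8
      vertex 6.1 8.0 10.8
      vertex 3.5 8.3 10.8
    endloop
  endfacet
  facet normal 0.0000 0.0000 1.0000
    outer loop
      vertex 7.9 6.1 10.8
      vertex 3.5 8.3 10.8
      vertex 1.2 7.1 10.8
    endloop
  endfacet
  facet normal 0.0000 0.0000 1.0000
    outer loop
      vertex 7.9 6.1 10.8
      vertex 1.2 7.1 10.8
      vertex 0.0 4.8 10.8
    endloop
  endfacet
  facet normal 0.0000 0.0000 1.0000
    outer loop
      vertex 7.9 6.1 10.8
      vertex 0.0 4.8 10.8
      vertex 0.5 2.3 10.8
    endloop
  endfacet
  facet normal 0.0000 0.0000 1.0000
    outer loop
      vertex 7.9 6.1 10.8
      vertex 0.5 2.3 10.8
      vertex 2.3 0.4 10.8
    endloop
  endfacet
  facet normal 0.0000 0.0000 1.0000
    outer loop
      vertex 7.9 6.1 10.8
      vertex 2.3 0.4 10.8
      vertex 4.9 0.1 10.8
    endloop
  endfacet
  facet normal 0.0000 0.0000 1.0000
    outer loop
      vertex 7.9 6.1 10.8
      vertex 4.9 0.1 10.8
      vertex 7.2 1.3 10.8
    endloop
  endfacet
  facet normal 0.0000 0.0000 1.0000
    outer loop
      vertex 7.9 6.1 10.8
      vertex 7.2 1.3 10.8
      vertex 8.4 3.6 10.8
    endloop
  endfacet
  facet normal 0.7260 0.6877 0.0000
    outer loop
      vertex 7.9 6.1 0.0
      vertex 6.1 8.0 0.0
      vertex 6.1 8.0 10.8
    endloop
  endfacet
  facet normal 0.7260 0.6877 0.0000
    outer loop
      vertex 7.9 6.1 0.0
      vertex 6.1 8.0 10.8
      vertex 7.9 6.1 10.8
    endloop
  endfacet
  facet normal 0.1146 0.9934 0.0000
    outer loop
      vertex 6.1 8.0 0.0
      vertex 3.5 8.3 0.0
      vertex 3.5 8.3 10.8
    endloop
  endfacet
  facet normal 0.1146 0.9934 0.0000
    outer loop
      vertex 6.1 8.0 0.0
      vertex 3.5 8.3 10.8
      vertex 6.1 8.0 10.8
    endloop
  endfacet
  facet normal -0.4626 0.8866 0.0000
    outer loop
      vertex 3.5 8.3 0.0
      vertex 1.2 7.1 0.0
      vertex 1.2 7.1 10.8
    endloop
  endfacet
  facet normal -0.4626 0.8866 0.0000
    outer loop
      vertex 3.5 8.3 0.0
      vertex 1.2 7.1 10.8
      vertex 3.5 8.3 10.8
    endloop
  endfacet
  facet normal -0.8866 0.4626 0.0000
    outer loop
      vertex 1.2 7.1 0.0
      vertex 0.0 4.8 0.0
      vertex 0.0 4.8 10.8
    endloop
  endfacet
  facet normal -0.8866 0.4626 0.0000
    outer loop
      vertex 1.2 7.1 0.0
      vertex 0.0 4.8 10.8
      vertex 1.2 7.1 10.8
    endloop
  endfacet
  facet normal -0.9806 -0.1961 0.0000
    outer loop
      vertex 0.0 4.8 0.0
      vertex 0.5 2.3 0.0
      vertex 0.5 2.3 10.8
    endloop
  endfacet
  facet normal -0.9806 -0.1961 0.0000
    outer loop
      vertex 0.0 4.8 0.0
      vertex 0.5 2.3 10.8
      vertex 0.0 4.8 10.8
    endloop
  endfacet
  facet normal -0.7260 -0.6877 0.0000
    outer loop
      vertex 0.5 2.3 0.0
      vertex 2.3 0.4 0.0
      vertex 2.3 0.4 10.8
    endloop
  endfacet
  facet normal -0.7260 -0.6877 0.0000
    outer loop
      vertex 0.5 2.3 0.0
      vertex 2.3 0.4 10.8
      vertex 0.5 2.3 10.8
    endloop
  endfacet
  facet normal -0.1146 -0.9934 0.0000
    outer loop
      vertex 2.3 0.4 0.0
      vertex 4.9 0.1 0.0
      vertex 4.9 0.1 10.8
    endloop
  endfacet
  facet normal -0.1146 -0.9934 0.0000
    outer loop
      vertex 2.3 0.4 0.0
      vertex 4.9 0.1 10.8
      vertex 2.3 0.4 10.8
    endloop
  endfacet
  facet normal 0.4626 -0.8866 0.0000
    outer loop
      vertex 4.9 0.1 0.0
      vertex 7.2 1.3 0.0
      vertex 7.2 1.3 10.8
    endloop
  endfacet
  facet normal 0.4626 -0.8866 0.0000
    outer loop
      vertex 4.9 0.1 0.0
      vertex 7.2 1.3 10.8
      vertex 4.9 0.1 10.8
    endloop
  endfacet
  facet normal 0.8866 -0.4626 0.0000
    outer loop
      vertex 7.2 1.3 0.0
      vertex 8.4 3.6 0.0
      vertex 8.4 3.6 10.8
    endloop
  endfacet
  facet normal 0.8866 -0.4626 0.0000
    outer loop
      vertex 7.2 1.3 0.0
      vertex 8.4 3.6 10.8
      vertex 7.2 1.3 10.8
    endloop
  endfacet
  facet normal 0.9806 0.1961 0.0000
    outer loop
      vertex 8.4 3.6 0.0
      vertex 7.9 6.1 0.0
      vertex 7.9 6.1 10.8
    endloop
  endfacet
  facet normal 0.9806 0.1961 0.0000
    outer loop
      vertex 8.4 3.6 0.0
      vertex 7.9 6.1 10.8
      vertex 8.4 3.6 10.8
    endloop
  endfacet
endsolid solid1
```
; perimeter-only toolpath
G21 ; units = mm
G90 ; absolute positioning
G28 ; home
; layer 1
G0 Z2.2
G0 X7.9 Y6.1
G1 X6.1 Y8.0
G1 X3.5 Y8.3
G1 X1.2 Y7.1
G1 X0.0 Y4.8
G1 X0.5 Y2.3
G1 X2.3 Y0.4
G1 X4.9 Y0.1
G1 X7.2 Y1.3
G1 X8.4 Y3.6
G1 X7.9 Y6.1
; layer 2
G0 Z4.3
G0 X7.9 Y6.1
G1 X6.1 Y8.0
G1 X3.5 Y8.3
G1 X1.2 Y7.1
G1 X0.0 Y4.8
G1 X0.5 Y2.3
G1 X2.3 Y0.4
G1 X4.9 Y0.1
G1 X7.2 Y1.3
G1 X8.4 Y3.6
G1 X7.9 Y6.1
; layer 3
G0 Z6.5
G0 X7.9 Y6.1
G1 X6.1 Y8.0
G1 X3.5 Y8.3
G1 X1.2 Y7.1
G1 X0.0 Y4.8
G1 X0.5 Y2.3
G1 X2.3 Y0.4
G1 X4.9 Y0.1
G1 X7.2 Y1.3
G1 X8.4 Y3.6
G1 X7.9 Y6.1
; layer 4
G0 Z8.6
G0 X7.9 Y6.1
G1 X6.1 Y8.0
G1 X3.5 Y8.3
G1 X1.2 Y7.1
G1 X0.0 Y4.8
G1 X0.5 Y2.3
G1 X2.3 Y0.4
G1 X4.9 Y0.1
G1 X7.2 Y1.3
G1 X8.4 Y3.6
G1 X7.9 Y6.1
; layer 5
G0 Z10.8
G0 X7.9 Y6.1
G1 X6.1 Y8.0
G1 X3.5 Y8.3
G1 X1.2 Y7.1
G1 X0.0 Y4.8
G1 X0.5 Y2.3
G1 X2.3 Y0.4
G1 X4.9 Y0.1
G1 X7.2 Y1.3
G1 X8.4 Y3.6
G1 X7.9 Y6.1
M2 ; end

The solid is a regular 10-sided prism (a cylinder approximated with 10 flat sides), circumscribed radius ≈ 4.2 mm, height ≈ 10.8 mm. Slicing at Δz = 2.2 mm — 5 equal slices spanning the solid's height, so layer i sits at z = i·h/5 — gives 5 non-empty perimeters. Each is a 10-segment closed polygon; G0 lifts to the layer z and rapids to the start vertex, then G1 traces the edges.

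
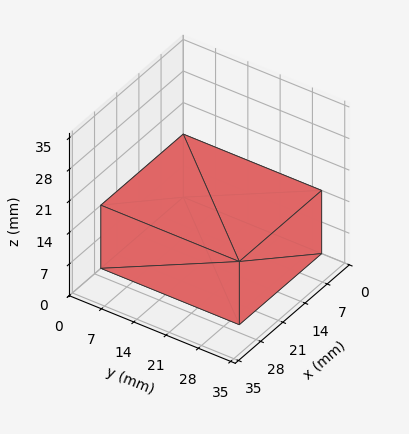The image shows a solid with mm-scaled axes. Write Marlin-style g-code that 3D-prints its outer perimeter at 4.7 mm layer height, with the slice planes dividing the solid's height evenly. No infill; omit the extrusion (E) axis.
Reading the render: the shape is a rectangular box, roughly 26 × 30 mm footprint and 14 mm tall (dimensions read to the nearest mm from the axis ticks). For the g-code, the solid's height is divided into equal slices at the stated Δz and each level perimeter traced with G1 moves after a G0 lift.

; perimeter-only toolpath
G21 ; units = mm
G90 ; absolute positioning
G28 ; home
; layer 1
G0 Z4.7
G0 X0.0 Y0.0
G1 X26.0 Y0.0
G1 X26.0 Y30.0
G1 X0.0 Y30.0
G1 X0.0 Y0.0
; layer 2
G0 Z9.3
G0 X0.0 Y0.0
G1 X26.0 Y0.0
G1 X26.0 Y30.0
G1 X0.0 Y30.0
G1 X0.0 Y0.0
; layer 3
G0 Z14.0
G0 X0.0 Y0.0
G1 X26.0 Y0.0
G1 X26.0 Y30.0
G1 X0.0 Y30.0
G1 X0.0 Y0.0
M2 ; end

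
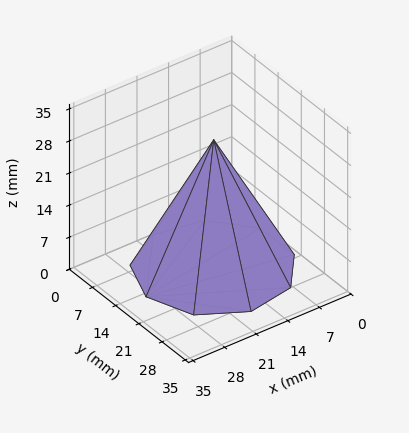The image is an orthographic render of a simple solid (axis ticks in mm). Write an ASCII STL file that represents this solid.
Reading the render: the shape is a regular 9-sided pyramid, base circumscribed radius ≈ 15 mm, apex at z ≈ 28 mm (dimensions read to the nearest mm from the axis ticks). For the STL, each face is triangulated and given an outward normal.

solid part
  facet normal 0.0000 0.0000 -1.0000
    outer loop
      vertex 17.6 29.8 0.0
      vertex 26.5 24.6 0.0
      vertex 30.0 15.0 0.0
    endloop
  endfacet
  facet normal 0.0000 0.0000 -1.0000
    outer loop
      vertex 7.5 28.0 0.0
      vertex 17.6 29.8 0.0
      vertex 30.0 15.0 0.0
    endloop
  endfacet
  facet normal 0.0000 0.0000 -1.0000
    outer loop
      vertex 0.9 20.1 0.0
      vertex 7.5 28.0 0.0
      vertex 30.0 15.0 0.0
    endloop
  endfacet
  facet normal 0.0000 0.0000 -1.0000
    outer loop
      vertex 0.9 9.9 0.0
      vertex 0.9 20.1 0.0
      vertex 30.0 15.0 0.0
    endloop
  endfacet
  facet normal 0.0000 0.0000 -1.0000
    outer loop
      vertex 7.5 2.0 0.0
      vertex 0.9 9.9 0.0
      vertex 30.0 15.0 0.0
    endloop
  endfacet
  facet normal 0.0000 0.0000 -1.0000
    outer loop
      vertex 17.6 0.2 0.0
      vertex 7.5 2.0 0.0
      vertex 30.0 15.0 0.0
    endloop
  endfacet
  facet normal 0.0000 0.0000 -1.0000
    outer loop
      vertex 26.5 5.4 0.0
      vertex 17.6 0.2 0.0
      vertex 30.0 15.0 0.0
    endloop
  endfacet
  facet normal 0.8392 0.3060 0.4496
    outer loop
      vertex 30.0 15.0 0.0
      vertex 26.5 24.6 0.0
      vertex 15.0 15.0 28.0
    endloop
  endfacet
  facet normal 0.4506 0.7713 0.4495
    outer loop
      vertex 26.5 24.6 0.0
      vertex 17.6 29.8 0.0
      vertex 15.0 15.0 28.0
    endloop
  endfacet
  facet normal -0.1567 0.8791 0.4501
    outer loop
      vertex 17.6 29.8 0.0
      vertex 7.5 28.0 0.0
      vertex 15.0 15.0 28.0
    endloop
  endfacet
  facet normal -0.6855 0.5727 0.4495
    outer loop
      vertex 7.5 28.0 0.0
      vertex 0.9 20.1 0.0
      vertex 15.0 15.0 28.0
    endloop
  endfacet
  facet normal -0.8931 0.0000 0.4498
    outer loop
      vertex 0.9 20.1 0.0
      vertex 0.9 9.9 0.0
      vertex 15.0 15.0 28.0
    endloop
  endfacet
  facet normal -0.6855 -0.5727 0.4495
    outer loop
      vertex 0.9 9.9 0.0
      vertex 7.5 2.0 0.0
      vertex 15.0 15.0 28.0
    endloop
  endfacet
  facet normal -0.1567 -0.8791 0.4501
    outer loop
      vertex 7.5 2.0 0.0
      vertex 17.6 0.2 0.0
      vertex 15.0 15.0 28.0
    endloop
  endfacet
  facet normal 0.4506 -0.7713 0.4495
    outer loop
      vertex 17.6 0.2 0.0
      vertex 26.5 5.4 0.0
      vertex 15.0 15.0 28.0
    endloop
  endfacet
  facet normal 0.8392 -0.3060 0.4496
    outer loop
      vertex 26.5 5.4 0.0
      vertex 30.0 15.0 0.0
      vertex 15.0 15.0 28.0
    endloop
  endfacet
endsolid part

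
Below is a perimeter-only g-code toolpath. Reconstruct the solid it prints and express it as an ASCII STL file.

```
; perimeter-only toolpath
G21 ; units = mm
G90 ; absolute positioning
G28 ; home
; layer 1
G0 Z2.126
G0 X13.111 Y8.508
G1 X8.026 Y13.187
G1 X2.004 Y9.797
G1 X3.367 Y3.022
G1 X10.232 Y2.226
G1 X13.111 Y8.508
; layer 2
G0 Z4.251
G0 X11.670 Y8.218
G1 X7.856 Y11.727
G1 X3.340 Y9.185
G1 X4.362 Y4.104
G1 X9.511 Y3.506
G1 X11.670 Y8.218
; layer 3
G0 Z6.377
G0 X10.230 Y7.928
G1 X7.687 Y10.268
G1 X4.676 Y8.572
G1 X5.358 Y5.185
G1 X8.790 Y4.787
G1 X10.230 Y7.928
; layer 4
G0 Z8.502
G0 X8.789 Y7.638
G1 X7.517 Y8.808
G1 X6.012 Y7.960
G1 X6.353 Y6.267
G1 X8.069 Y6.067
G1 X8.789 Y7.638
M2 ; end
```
solid part
  facet normal 0.0000 0.0000 -1.0000
    outer loop
      vertex 0.668 10.409 0.000
      vertex 8.195 14.647 0.000
      vertex 14.552 8.798 0.000
    endloop
  endfacet
  facet normal 0.0000 0.0000 -1.0000
    outer loop
      vertex 2.372 1.941 0.000
      vertex 0.668 10.409 0.000
      vertex 14.552 8.798 0.000
    endloop
  endfacet
  facet normal 0.0000 0.0000 -1.0000
    outer loop
      vertex 10.953 0.945 0.000
      vertex 2.372 1.941 0.000
      vertex 14.552 8.798 0.000
    endloop
  endfacet
  facet normal 0.5909 0.6423 0.4882
    outer loop
      vertex 14.552 8.798 0.000
      vertex 8.195 14.647 0.000
      vertex 7.348 7.348 10.628
    endloop
  endfacet
  facet normal -0.4282 0.7605 0.4882
    outer loop
      vertex 8.195 14.647 0.000
      vertex 0.668 10.409 0.000
      vertex 7.348 7.348 10.628
    endloop
  endfacet
  facet normal -0.8556 -0.1722 0.4882
    outer loop
      vertex 0.668 10.409 0.000
      vertex 2.372 1.941 0.000
      vertex 7.348 7.348 10.628
    endloop
  endfacet
  facet normal -0.1006 -0.8669 0.4882
    outer loop
      vertex 2.372 1.941 0.000
      vertex 10.953 0.945 0.000
      vertex 7.348 7.348 10.628
    endloop
  endfacet
  facet normal 0.7934 -0.3636 0.4882
    outer loop
      vertex 10.953 0.945 0.000
      vertex 14.552 8.798 0.000
      vertex 7.348 7.348 10.628
    endloop
  endfacet
endsolid part

The G0 Z moves step by Δz≈2.126 mm. The G1 loops shrink linearly with z, so the solid tapers from its base footprint up to z≈10.6. Closing with a flat bottom cap and the tapered top and triangulating gives 8 facets — a regular 5-sided pyramid, base circumscribed radius ≈ 7.35 mm, apex at z ≈ 10.6 mm.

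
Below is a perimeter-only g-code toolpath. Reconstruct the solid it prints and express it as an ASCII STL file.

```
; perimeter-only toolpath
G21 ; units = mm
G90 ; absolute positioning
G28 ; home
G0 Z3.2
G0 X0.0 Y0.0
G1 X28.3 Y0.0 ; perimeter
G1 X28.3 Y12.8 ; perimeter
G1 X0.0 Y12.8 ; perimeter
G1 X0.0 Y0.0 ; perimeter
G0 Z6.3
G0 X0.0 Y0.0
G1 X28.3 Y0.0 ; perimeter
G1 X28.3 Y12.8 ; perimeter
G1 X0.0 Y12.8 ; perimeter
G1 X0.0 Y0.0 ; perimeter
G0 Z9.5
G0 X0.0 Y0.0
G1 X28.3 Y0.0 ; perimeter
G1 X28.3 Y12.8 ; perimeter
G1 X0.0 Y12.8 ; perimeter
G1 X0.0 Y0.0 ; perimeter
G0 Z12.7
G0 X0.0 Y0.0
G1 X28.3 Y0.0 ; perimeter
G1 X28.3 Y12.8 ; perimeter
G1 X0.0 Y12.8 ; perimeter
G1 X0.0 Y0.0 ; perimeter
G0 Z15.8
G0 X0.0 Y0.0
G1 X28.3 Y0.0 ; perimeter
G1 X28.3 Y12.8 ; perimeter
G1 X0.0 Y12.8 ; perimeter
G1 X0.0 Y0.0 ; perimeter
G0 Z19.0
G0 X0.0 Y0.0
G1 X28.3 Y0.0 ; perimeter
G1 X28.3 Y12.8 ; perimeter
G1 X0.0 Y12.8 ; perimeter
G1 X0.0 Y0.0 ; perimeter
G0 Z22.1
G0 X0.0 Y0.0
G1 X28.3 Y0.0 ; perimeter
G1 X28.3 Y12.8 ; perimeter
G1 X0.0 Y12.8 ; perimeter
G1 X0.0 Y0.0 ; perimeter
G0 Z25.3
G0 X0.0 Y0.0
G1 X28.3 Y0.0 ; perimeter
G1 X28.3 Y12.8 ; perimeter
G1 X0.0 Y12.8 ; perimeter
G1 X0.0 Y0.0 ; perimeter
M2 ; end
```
solid part
  facet normal 0.0000 0.0000 -1.0000
    outer loop
      vertex 28.3 12.8 0.0
      vertex 28.3 0.0 0.0
      vertex 0.0 0.0 0.0
    endloop
  endfacet
  facet normal 0.0000 0.0000 -1.0000
    outer loop
      vertex 0.0 12.8 0.0
      vertex 28.3 12.8 0.0
      vertex 0.0 0.0 0.0
    endloop
  endfacet
  facet normal 0.0000 0.0000 1.0000
    outer loop
      vertex 0.0 0.0 25.3
      vertex 28.3 0.0 25.3
      vertex 28.3 12.8 25.3
    endloop
  endfacet
  facet normal 0.0000 0.0000 1.0000
    outer loop
      vertex 0.0 0.0 25.3
      vertex 28.3 12.8 25.3
      vertex 0.0 12.8 25.3
    endloop
  endfacet
  facet normal 0.0000 -1.0000 0.0000
    outer loop
      vertex 0.0 0.0 0.0
      vertex 28.3 0.0 0.0
      vertex 28.3 0.0 25.3
    endloop
  endfacet
  facet normal 0.0000 -1.0000 0.0000
    outer loop
      vertex 0.0 0.0 0.0
      vertex 28.3 0.0 25.3
      vertex 0.0 0.0 25.3
    endloop
  endfacet
  facet normal 0.0000 1.0000 0.0000
    outer loop
      vertex 28.3 12.8 25.3
      vertex 28.3 12.8 0.0
      vertex 0.0 12.8 0.0
    endloop
  endfacet
  facet normal 0.0000 1.0000 0.0000
    outer loop
      vertex 0.0 12.8 25.3
      vertex 28.3 12.8 25.3
      vertex 0.0 12.8 0.0
    endloop
  endfacet
  facet normal -1.0000 0.0000 0.0000
    outer loop
      vertex 0.0 12.8 25.3
      vertex 0.0 12.8 0.0
      vertex 0.0 0.0 0.0
    endloop
  endfacet
  facet normal -1.0000 0.0000 0.0000
    outer loop
      vertex 0.0 0.0 25.3
      vertex 0.0 12.8 25.3
      vertex 0.0 0.0 0.0
    endloop
  endfacet
  facet normal 1.0000 0.0000 0.0000
    outer loop
      vertex 28.3 0.0 0.0
      vertex 28.3 12.8 0.0
      vertex 28.3 12.8 25.3
    endloop
  endfacet
  facet normal 1.0000 0.0000 0.0000
    outer loop
      vertex 28.3 0.0 0.0
      vertex 28.3 12.8 25.3
      vertex 28.3 0.0 25.3
    endloop
  endfacet
endsolid part

The G0 Z moves step by Δz≈3.2 mm. Every layer's G1 loop is the same polygon, so the solid is a straight extrusion of it from z=0 to z≈25.3. Closing with flat bottom and top caps and triangulating gives 12 facets — a rectangular box, roughly 28.3 × 12.8 mm footprint and 25.3 mm tall.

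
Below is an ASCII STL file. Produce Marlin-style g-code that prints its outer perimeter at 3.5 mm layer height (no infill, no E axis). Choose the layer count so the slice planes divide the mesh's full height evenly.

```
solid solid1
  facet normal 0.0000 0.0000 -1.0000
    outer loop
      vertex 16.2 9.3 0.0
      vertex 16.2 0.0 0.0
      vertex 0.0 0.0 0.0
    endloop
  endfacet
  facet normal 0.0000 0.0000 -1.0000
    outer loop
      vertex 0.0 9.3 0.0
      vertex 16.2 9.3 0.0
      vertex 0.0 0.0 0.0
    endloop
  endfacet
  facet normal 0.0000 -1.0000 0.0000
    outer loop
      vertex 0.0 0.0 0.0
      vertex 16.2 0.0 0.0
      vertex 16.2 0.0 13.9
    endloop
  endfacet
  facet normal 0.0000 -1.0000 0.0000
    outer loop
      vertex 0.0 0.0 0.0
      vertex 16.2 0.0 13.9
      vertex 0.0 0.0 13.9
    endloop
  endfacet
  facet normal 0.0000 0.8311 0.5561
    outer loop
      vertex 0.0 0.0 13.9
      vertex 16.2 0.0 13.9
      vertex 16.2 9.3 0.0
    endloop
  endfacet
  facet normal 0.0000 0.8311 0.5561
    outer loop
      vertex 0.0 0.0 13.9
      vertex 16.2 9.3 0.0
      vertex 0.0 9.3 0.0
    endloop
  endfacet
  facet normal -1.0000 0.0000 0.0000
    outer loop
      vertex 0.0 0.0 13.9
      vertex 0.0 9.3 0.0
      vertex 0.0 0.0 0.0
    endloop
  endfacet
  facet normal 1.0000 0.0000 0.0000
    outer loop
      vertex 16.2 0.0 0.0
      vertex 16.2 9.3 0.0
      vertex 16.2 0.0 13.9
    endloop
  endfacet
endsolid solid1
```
; perimeter-only toolpath
G21 ; units = mm
G90 ; absolute positioning
G28 ; home
; layer 1
G0 Z3.5
G0 X0.0 Y0.0
G1 X16.2 Y0.0
G1 X16.2 Y7.0
G1 X0.0 Y7.0
G1 X0.0 Y0.0
; layer 2
G0 Z7.0
G0 X0.0 Y0.0
G1 X16.2 Y0.0
G1 X16.2 Y4.7
G1 X0.0 Y4.7
G1 X0.0 Y0.0
; layer 3
G0 Z10.4
G0 X0.0 Y0.0
G1 X16.2 Y0.0
G1 X16.2 Y2.3
G1 X0.0 Y2.3
G1 X0.0 Y0.0
M2 ; end

The solid is a wedge (ramp): 16.2 × 9.3 mm base, rising to 13.9 mm along the y=0 edge and sloping linearly to z=0 at y=9.3. Slicing at Δz = 3.5 mm — 4 equal slices spanning the solid's height, so layer i sits at z = i·h/4 — gives 3 non-empty perimeters. Each is a 4-segment closed polygon; G0 lifts to the layer z and rapids to the start vertex, then G1 traces the edges. The cross-section shrinks linearly with z (the slice at the apex is degenerate and omitted).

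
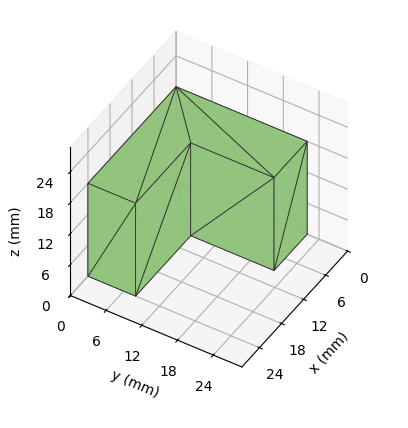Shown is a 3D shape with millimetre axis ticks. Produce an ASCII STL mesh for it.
Reading the render: the shape is an L-shaped prism: outer 24 × 22 mm, arm thicknesses ≈ 8 mm (horizontal) and 9 mm (vertical), extruded 18 mm in z (dimensions read to the nearest mm from the axis ticks). For the STL, each face is triangulated and given an outward normal.

solid part
  facet normal 0.0000 0.0000 -1.0000
    outer loop
      vertex 24.00 8.00 0.00
      vertex 24.00 0.00 0.00
      vertex 0.00 0.00 0.00
    endloop
  endfacet
  facet normal 0.0000 0.0000 -1.0000
    outer loop
      vertex 9.00 8.00 0.00
      vertex 24.00 8.00 0.00
      vertex 0.00 0.00 0.00
    endloop
  endfacet
  facet normal 0.0000 0.0000 -1.0000
    outer loop
      vertex 9.00 22.00 0.00
      vertex 9.00 8.00 0.00
      vertex 0.00 0.00 0.00
    endloop
  endfacet
  facet normal 0.0000 0.0000 -1.0000
    outer loop
      vertex 0.00 22.00 0.00
      vertex 9.00 22.00 0.00
      vertex 0.00 0.00 0.00
    endloop
  endfacet
  facet normal 0.0000 0.0000 1.0000
    outer loop
      vertex 0.00 0.00 18.00
      vertex 24.00 0.00 18.00
      vertex 24.00 8.00 18.00
    endloop
  endfacet
  facet normal 0.0000 0.0000 1.0000
    outer loop
      vertex 0.00 0.00 18.00
      vertex 24.00 8.00 18.00
      vertex 9.00 8.00 18.00
    endloop
  endfacet
  facet normal 0.0000 0.0000 1.0000
    outer loop
      vertex 0.00 0.00 18.00
      vertex 9.00 8.00 18.00
      vertex 9.00 22.00 18.00
    endloop
  endfacet
  facet normal 0.0000 0.0000 1.0000
    outer loop
      vertex 0.00 0.00 18.00
      vertex 9.00 22.00 18.00
      vertex 0.00 22.00 18.00
    endloop
  endfacet
  facet normal 0.0000 -1.0000 0.0000
    outer loop
      vertex 0.00 0.00 0.00
      vertex 24.00 0.00 0.00
      vertex 24.00 0.00 18.00
    endloop
  endfacet
  facet normal 0.0000 -1.0000 0.0000
    outer loop
      vertex 0.00 0.00 0.00
      vertex 24.00 0.00 18.00
      vertex 0.00 0.00 18.00
    endloop
  endfacet
  facet normal 1.0000 0.0000 0.0000
    outer loop
      vertex 24.00 0.00 0.00
      vertex 24.00 8.00 0.00
      vertex 24.00 8.00 18.00
    endloop
  endfacet
  facet normal 1.0000 0.0000 0.0000
    outer loop
      vertex 24.00 0.00 0.00
      vertex 24.00 8.00 18.00
      vertex 24.00 0.00 18.00
    endloop
  endfacet
  facet normal 0.0000 1.0000 0.0000
    outer loop
      vertex 24.00 8.00 0.00
      vertex 9.00 8.00 0.00
      vertex 9.00 8.00 18.00
    endloop
  endfacet
  facet normal 0.0000 1.0000 0.0000
    outer loop
      vertex 24.00 8.00 0.00
      vertex 9.00 8.00 18.00
      vertex 24.00 8.00 18.00
    endloop
  endfacet
  facet normal 1.0000 0.0000 0.0000
    outer loop
      vertex 9.00 8.00 0.00
      vertex 9.00 22.00 0.00
      vertex 9.00 22.00 18.00
    endloop
  endfacet
  facet normal 1.0000 0.0000 0.0000
    outer loop
      vertex 9.00 8.00 0.00
      vertex 9.00 22.00 18.00
      vertex 9.00 8.00 18.00
    endloop
  endfacet
  facet normal 0.0000 1.0000 0.0000
    outer loop
      vertex 9.00 22.00 0.00
      vertex 0.00 22.00 0.00
      vertex 0.00 22.00 18.00
    endloop
  endfacet
  facet normal 0.0000 1.0000 0.0000
    outer loop
      vertex 9.00 22.00 0.00
      vertex 0.00 22.00 18.00
      vertex 9.00 22.00 18.00
    endloop
  endfacet
  facet normal -1.0000 0.0000 0.0000
    outer loop
      vertex 0.00 22.00 0.00
      vertex 0.00 0.00 0.00
      vertex 0.00 0.00 18.00
    endloop
  endfacet
  facet normal -1.0000 0.0000 0.0000
    outer loop
      vertex 0.00 22.00 0.00
      vertex 0.00 0.00 18.00
      vertex 0.00 22.00 18.00
    endloop
  endfacet
endsolid part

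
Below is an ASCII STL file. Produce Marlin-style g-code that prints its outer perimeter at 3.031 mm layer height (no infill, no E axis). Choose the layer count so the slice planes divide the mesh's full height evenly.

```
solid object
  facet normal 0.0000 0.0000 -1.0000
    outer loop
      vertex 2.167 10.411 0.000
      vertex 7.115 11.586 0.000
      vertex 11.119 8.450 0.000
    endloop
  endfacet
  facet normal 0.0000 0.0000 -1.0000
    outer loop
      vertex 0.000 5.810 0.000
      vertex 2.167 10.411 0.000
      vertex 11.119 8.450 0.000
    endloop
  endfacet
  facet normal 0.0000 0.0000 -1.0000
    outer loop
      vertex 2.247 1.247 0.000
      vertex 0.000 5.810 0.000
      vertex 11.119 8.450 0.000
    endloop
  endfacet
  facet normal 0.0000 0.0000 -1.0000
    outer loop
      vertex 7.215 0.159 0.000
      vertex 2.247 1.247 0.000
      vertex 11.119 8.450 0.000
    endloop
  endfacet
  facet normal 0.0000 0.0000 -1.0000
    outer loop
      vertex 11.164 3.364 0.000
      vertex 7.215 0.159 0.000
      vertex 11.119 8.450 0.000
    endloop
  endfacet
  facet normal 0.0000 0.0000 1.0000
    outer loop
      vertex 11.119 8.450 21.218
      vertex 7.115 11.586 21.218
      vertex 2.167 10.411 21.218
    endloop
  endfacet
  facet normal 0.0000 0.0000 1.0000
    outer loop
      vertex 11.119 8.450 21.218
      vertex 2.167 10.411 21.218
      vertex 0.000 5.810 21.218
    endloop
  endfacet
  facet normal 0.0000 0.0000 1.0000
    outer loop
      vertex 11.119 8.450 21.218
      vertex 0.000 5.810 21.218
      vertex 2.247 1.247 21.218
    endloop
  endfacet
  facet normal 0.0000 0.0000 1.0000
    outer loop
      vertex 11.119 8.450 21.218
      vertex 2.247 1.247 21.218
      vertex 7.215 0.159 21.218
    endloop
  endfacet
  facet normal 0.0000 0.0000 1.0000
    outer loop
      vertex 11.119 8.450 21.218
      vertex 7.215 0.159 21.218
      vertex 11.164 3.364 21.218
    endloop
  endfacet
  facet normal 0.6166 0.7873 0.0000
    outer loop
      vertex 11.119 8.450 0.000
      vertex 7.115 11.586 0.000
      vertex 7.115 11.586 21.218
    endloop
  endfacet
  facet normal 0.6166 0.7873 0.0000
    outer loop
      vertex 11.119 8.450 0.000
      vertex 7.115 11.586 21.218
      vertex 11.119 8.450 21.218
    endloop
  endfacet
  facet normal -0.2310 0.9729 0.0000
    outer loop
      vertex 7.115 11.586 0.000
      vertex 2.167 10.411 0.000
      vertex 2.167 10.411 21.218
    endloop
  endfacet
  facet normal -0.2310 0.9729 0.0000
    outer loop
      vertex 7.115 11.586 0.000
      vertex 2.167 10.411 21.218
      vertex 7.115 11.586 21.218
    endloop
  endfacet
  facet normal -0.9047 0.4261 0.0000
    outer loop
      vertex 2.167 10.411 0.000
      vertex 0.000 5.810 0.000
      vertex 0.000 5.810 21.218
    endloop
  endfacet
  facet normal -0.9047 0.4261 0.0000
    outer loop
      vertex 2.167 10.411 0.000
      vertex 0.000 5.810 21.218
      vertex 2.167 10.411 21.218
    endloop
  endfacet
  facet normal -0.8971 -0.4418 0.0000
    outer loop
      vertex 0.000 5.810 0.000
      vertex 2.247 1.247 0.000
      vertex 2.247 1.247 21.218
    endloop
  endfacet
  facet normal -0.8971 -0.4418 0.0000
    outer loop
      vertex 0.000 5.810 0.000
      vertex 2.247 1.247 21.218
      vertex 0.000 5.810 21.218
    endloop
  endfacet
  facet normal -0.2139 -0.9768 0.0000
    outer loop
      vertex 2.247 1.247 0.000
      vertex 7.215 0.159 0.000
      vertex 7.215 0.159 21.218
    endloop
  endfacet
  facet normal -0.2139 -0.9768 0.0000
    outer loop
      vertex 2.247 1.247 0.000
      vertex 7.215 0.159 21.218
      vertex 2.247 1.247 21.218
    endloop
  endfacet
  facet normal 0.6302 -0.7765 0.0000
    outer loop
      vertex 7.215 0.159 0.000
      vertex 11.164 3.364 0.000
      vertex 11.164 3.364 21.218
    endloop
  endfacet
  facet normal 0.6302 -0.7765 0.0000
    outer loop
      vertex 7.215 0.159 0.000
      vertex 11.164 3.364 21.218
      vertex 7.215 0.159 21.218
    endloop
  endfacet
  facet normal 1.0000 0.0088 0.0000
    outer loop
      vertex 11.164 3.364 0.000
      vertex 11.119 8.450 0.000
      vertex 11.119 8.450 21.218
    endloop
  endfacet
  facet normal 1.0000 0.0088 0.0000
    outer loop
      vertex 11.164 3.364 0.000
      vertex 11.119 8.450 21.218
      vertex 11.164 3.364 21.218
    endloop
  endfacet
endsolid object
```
; perimeter-only toolpath
G21 ; units = mm
G90 ; absolute positioning
G28 ; home
; layer 1
G0 Z3.031
G0 X11.119 Y8.450
G1 X7.115 Y11.586
G1 X2.167 Y10.411
G1 X0.000 Y5.810
G1 X2.247 Y1.247
G1 X7.215 Y0.159
G1 X11.164 Y3.364
G1 X11.119 Y8.450
; layer 2
G0 Z6.062
G0 X11.119 Y8.450
G1 X7.115 Y11.586
G1 X2.167 Y10.411
G1 X0.000 Y5.810
G1 X2.247 Y1.247
G1 X7.215 Y0.159
G1 X11.164 Y3.364
G1 X11.119 Y8.450
; layer 3
G0 Z9.093
G0 X11.119 Y8.450
G1 X7.115 Y11.586
G1 X2.167 Y10.411
G1 X0.000 Y5.810
G1 X2.247 Y1.247
G1 X7.215 Y0.159
G1 X11.164 Y3.364
G1 X11.119 Y8.450
; layer 4
G0 Z12.125
G0 X11.119 Y8.450
G1 X7.115 Y11.586
G1 X2.167 Y10.411
G1 X0.000 Y5.810
G1 X2.247 Y1.247
G1 X7.215 Y0.159
G1 X11.164 Y3.364
G1 X11.119 Y8.450
; layer 5
G0 Z15.156
G0 X11.119 Y8.450
G1 X7.115 Y11.586
G1 X2.167 Y10.411
G1 X0.000 Y5.810
G1 X2.247 Y1.247
G1 X7.215 Y0.159
G1 X11.164 Y3.364
G1 X11.119 Y8.450
; layer 6
G0 Z18.187
G0 X11.119 Y8.450
G1 X7.115 Y11.586
G1 X2.167 Y10.411
G1 X0.000 Y5.810
G1 X2.247 Y1.247
G1 X7.215 Y0.159
G1 X11.164 Y3.364
G1 X11.119 Y8.450
; layer 7
G0 Z21.218
G0 X11.119 Y8.450
G1 X7.115 Y11.586
G1 X2.167 Y10.411
G1 X0.000 Y5.810
G1 X2.247 Y1.247
G1 X7.215 Y0.159
G1 X11.164 Y3.364
G1 X11.119 Y8.450
M2 ; end

The solid is a regular 7-sided prism (a cylinder approximated with 7 flat sides), circumscribed radius ≈ 5.86 mm, height ≈ 21.2 mm. Slicing at Δz = 3.031 mm — 7 equal slices spanning the solid's height, so layer i sits at z = i·h/7 — gives 7 non-empty perimeters. Each is a 7-segment closed polygon; G0 lifts to the layer z and rapids to the start vertex, then G1 traces the edges.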